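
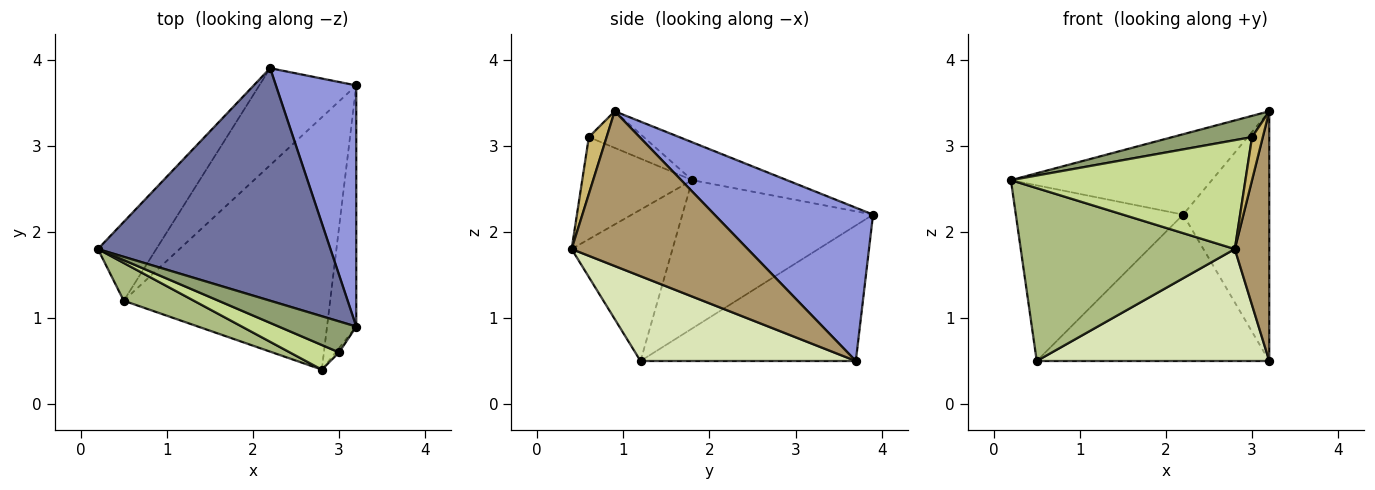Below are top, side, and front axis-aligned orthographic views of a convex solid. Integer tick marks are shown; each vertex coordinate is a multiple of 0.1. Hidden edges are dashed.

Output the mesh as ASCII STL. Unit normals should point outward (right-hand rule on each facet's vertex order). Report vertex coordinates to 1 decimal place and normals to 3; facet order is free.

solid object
 facet normal -0.152 0.323 0.934
  outer loop
   vertex 2.2 3.9 2.2
   vertex 0.2 1.8 2.6
   vertex 3.2 0.9 3.4
  endloop
 endfacet
 facet normal -0.721 0.632 -0.284
  outer loop
   vertex 0.5 1.2 0.5
   vertex 0.2 1.8 2.6
   vertex 2.2 3.9 2.2
  endloop
 endfacet
 facet normal 0.798 0.433 0.418
  outer loop
   vertex 3.2 3.7 0.5
   vertex 2.2 3.9 2.2
   vertex 3.2 0.9 3.4
  endloop
 endfacet
 facet normal -0.611 0.660 -0.437
  outer loop
   vertex 3.2 3.7 0.5
   vertex 0.5 1.2 0.5
   vertex 2.2 3.9 2.2
  endloop
 endfacet
 facet normal -0.363 -0.527 0.769
  outer loop
   vertex 3.0 0.6 3.1
   vertex 3.2 0.9 3.4
   vertex 0.2 1.8 2.6
  endloop
 endfacet
 facet normal -0.418 -0.887 0.194
  outer loop
   vertex 2.8 0.4 1.8
   vertex 0.2 1.8 2.6
   vertex 0.5 1.2 0.5
  endloop
 endfacet
 facet normal -0.416 -0.887 0.200
  outer loop
   vertex 2.8 0.4 1.8
   vertex 3.0 0.6 3.1
   vertex 0.2 1.8 2.6
  endloop
 endfacet
 facet normal 0.352 -0.380 -0.856
  outer loop
   vertex 2.8 0.4 1.8
   vertex 0.5 1.2 0.5
   vertex 3.2 3.7 0.5
  endloop
 endfacet
 facet normal 0.965 -0.189 -0.182
  outer loop
   vertex 2.8 0.4 1.8
   vertex 3.2 3.7 0.5
   vertex 3.2 0.9 3.4
  endloop
 endfacet
 facet normal 0.854 -0.518 -0.052
  outer loop
   vertex 2.8 0.4 1.8
   vertex 3.2 0.9 3.4
   vertex 3.0 0.6 3.1
  endloop
 endfacet
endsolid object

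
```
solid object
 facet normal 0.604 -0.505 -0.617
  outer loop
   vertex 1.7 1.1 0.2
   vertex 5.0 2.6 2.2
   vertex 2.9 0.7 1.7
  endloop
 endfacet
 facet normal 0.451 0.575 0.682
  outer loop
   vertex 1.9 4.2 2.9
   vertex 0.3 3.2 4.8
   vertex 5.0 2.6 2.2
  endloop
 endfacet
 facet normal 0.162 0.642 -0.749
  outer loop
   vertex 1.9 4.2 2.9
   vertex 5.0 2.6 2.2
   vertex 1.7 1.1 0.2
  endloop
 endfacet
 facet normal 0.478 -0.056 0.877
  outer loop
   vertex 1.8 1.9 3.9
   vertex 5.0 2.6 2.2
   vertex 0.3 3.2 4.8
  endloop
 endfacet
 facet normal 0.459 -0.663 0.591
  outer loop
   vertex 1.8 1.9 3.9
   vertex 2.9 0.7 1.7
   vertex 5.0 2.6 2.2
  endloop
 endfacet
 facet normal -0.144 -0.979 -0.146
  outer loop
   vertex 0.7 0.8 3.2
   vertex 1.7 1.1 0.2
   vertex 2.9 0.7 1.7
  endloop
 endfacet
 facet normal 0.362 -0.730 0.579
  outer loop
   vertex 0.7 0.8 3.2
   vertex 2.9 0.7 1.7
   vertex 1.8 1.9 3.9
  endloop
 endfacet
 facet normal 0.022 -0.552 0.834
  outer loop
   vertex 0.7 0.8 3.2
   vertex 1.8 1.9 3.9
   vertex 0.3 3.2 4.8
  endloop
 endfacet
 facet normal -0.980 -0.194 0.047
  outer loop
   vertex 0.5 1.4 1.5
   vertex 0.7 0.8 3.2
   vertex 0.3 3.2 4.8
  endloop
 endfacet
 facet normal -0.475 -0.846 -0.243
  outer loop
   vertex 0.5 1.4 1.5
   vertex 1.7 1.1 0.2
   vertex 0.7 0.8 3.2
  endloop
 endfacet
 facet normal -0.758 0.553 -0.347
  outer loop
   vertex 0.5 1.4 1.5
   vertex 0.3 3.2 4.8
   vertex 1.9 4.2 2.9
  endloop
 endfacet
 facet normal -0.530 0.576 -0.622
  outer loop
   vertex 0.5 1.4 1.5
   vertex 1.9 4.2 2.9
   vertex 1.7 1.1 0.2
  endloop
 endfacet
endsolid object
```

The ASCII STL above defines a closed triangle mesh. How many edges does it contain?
18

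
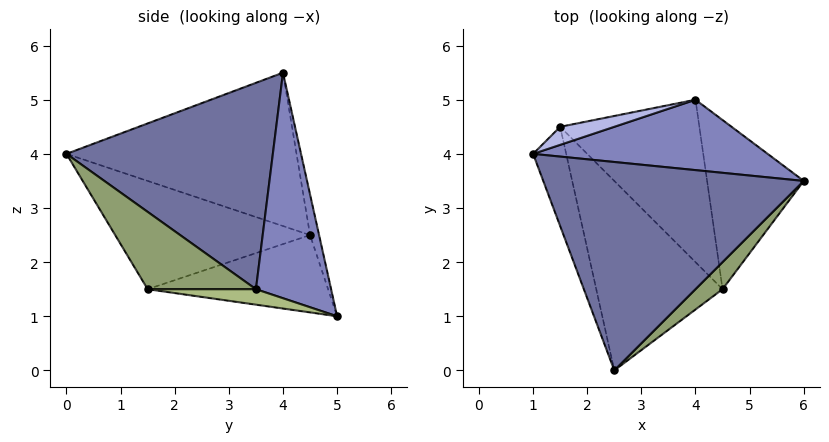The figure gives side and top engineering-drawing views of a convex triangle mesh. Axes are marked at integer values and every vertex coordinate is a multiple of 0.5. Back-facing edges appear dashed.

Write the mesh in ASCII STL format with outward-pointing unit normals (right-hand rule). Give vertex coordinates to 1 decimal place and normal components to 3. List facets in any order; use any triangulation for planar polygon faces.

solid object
 facet normal 0.620 -0.061 0.782
  outer loop
   vertex 2.5 0.0 4.0
   vertex 6.0 3.5 1.5
   vertex 1.0 4.0 5.5
  endloop
 endfacet
 facet normal 0.452 0.759 0.470
  outer loop
   vertex 4.0 5.0 1.0
   vertex 1.0 4.0 5.5
   vertex 6.0 3.5 1.5
  endloop
 endfacet
 facet normal -0.939 -0.276 -0.203
  outer loop
   vertex 1.5 4.5 2.5
   vertex 2.5 0.0 4.0
   vertex 1.0 4.0 5.5
  endloop
 endfacet
 facet normal -0.109 0.983 0.146
  outer loop
   vertex 1.5 4.5 2.5
   vertex 1.0 4.0 5.5
   vertex 4.0 5.0 1.0
  endloop
 endfacet
 facet normal 0.770 -0.578 0.270
  outer loop
   vertex 4.5 1.5 1.5
   vertex 6.0 3.5 1.5
   vertex 2.5 0.0 4.0
  endloop
 endfacet
 facet normal 0.157 -0.118 -0.981
  outer loop
   vertex 4.5 1.5 1.5
   vertex 4.0 5.0 1.0
   vertex 6.0 3.5 1.5
  endloop
 endfacet
 facet normal -0.605 -0.370 -0.706
  outer loop
   vertex 4.5 1.5 1.5
   vertex 2.5 0.0 4.0
   vertex 1.5 4.5 2.5
  endloop
 endfacet
 facet normal -0.477 -0.191 -0.858
  outer loop
   vertex 4.5 1.5 1.5
   vertex 1.5 4.5 2.5
   vertex 4.0 5.0 1.0
  endloop
 endfacet
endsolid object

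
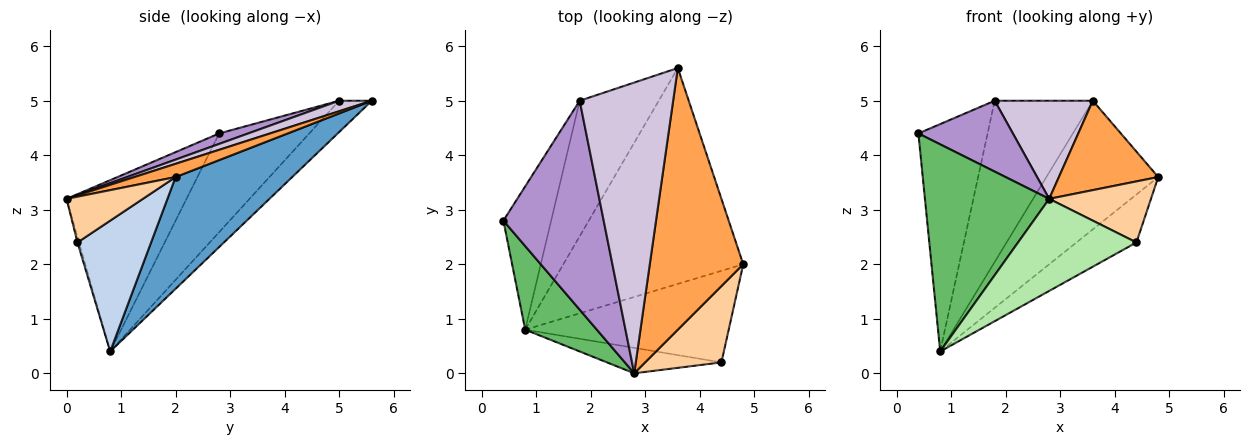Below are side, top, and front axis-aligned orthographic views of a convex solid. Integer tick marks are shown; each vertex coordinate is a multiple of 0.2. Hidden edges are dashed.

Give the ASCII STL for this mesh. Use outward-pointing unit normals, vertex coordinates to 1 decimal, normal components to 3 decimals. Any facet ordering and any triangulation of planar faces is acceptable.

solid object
 facet normal 0.471 0.452 -0.758
  outer loop
   vertex 0.8 0.8 0.4
   vertex 3.6 5.6 5.0
   vertex 4.8 2.0 3.6
  endloop
 endfacet
 facet normal 0.495 0.403 -0.770
  outer loop
   vertex 4.4 0.2 2.4
   vertex 0.8 0.8 0.4
   vertex 4.8 2.0 3.6
  endloop
 endfacet
 facet normal 0.133 -0.320 0.938
  outer loop
   vertex 2.8 0.0 3.2
   vertex 4.8 2.0 3.6
   vertex 3.6 5.6 5.0
  endloop
 endfacet
 facet normal 0.424 -0.566 0.707
  outer loop
   vertex 2.8 0.0 3.2
   vertex 4.4 0.2 2.4
   vertex 4.8 2.0 3.6
  endloop
 endfacet
 facet normal -0.667 -0.691 0.279
  outer loop
   vertex 2.8 0.0 3.2
   vertex 0.4 2.8 4.4
   vertex 0.8 0.8 0.4
  endloop
 endfacet
 facet normal -0.013 -0.964 -0.266
  outer loop
   vertex 2.8 0.0 3.2
   vertex 0.8 0.8 0.4
   vertex 4.4 0.2 2.4
  endloop
 endfacet
 facet normal -0.740 0.569 -0.358
  outer loop
   vertex 1.8 5.0 5.0
   vertex 0.8 0.8 0.4
   vertex 0.4 2.8 4.4
  endloop
 endfacet
 facet normal -0.247 0.742 -0.623
  outer loop
   vertex 1.8 5.0 5.0
   vertex 3.6 5.6 5.0
   vertex 0.8 0.8 0.4
  endloop
 endfacet
 facet normal 0.098 -0.320 0.942
  outer loop
   vertex 1.8 5.0 5.0
   vertex 0.4 2.8 4.4
   vertex 2.8 0.0 3.2
  endloop
 endfacet
 facet normal 0.106 -0.318 0.942
  outer loop
   vertex 1.8 5.0 5.0
   vertex 2.8 0.0 3.2
   vertex 3.6 5.6 5.0
  endloop
 endfacet
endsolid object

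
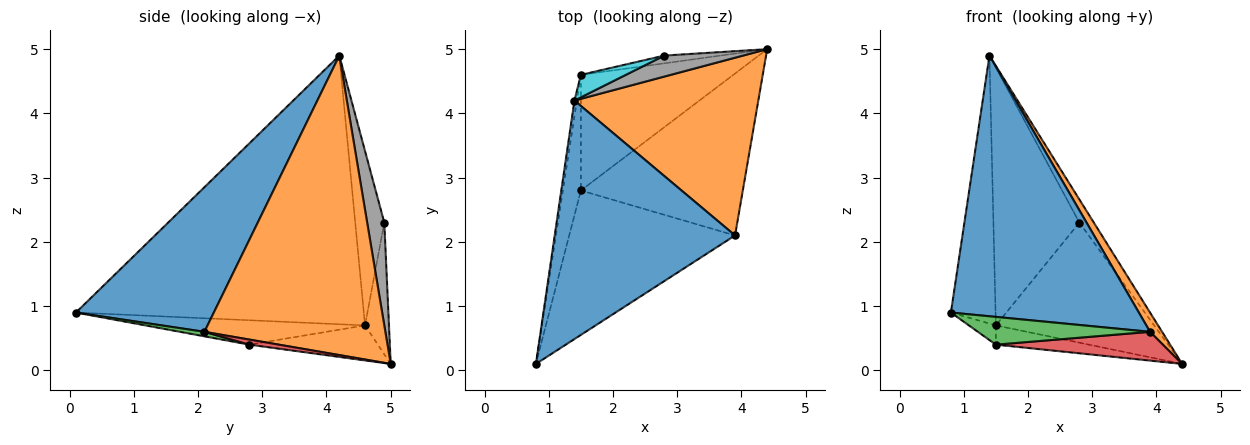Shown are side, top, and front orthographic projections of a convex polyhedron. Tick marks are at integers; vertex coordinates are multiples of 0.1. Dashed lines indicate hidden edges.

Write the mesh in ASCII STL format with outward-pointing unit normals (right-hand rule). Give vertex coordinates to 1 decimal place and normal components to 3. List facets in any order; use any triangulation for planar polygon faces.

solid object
 facet normal 0.476 -0.649 0.594
  outer loop
   vertex 3.9 2.1 0.6
   vertex 1.4 4.2 4.9
   vertex 0.8 0.1 0.9
  endloop
 endfacet
 facet normal 0.851 -0.057 0.522
  outer loop
   vertex 3.9 2.1 0.6
   vertex 4.4 5.0 0.1
   vertex 1.4 4.2 4.9
  endloop
 endfacet
 facet normal 0.027 -0.189 -0.982
  outer loop
   vertex 3.9 2.1 0.6
   vertex 0.8 0.1 0.9
   vertex 1.5 2.8 0.4
  endloop
 endfacet
 facet normal 0.031 -0.175 -0.984
  outer loop
   vertex 3.9 2.1 0.6
   vertex 1.5 2.8 0.4
   vertex 4.4 5.0 0.1
  endloop
 endfacet
 facet normal -0.988 0.153 -0.009
  outer loop
   vertex 1.5 4.6 0.7
   vertex 0.8 0.1 0.9
   vertex 1.4 4.2 4.9
  endloop
 endfacet
 facet normal -0.801 0.098 -0.590
  outer loop
   vertex 1.5 4.6 0.7
   vertex 1.5 2.8 0.4
   vertex 0.8 0.1 0.9
  endloop
 endfacet
 facet normal -0.221 0.160 -0.962
  outer loop
   vertex 1.5 4.6 0.7
   vertex 4.4 5.0 0.1
   vertex 1.5 2.8 0.4
  endloop
 endfacet
 facet normal 0.660 0.557 0.505
  outer loop
   vertex 2.8 4.9 2.3
   vertex 1.4 4.2 4.9
   vertex 4.4 5.0 0.1
  endloop
 endfacet
 facet normal -0.149 0.987 -0.064
  outer loop
   vertex 2.8 4.9 2.3
   vertex 4.4 5.0 0.1
   vertex 1.5 4.6 0.7
  endloop
 endfacet
 facet normal -0.319 0.944 0.082
  outer loop
   vertex 2.8 4.9 2.3
   vertex 1.5 4.6 0.7
   vertex 1.4 4.2 4.9
  endloop
 endfacet
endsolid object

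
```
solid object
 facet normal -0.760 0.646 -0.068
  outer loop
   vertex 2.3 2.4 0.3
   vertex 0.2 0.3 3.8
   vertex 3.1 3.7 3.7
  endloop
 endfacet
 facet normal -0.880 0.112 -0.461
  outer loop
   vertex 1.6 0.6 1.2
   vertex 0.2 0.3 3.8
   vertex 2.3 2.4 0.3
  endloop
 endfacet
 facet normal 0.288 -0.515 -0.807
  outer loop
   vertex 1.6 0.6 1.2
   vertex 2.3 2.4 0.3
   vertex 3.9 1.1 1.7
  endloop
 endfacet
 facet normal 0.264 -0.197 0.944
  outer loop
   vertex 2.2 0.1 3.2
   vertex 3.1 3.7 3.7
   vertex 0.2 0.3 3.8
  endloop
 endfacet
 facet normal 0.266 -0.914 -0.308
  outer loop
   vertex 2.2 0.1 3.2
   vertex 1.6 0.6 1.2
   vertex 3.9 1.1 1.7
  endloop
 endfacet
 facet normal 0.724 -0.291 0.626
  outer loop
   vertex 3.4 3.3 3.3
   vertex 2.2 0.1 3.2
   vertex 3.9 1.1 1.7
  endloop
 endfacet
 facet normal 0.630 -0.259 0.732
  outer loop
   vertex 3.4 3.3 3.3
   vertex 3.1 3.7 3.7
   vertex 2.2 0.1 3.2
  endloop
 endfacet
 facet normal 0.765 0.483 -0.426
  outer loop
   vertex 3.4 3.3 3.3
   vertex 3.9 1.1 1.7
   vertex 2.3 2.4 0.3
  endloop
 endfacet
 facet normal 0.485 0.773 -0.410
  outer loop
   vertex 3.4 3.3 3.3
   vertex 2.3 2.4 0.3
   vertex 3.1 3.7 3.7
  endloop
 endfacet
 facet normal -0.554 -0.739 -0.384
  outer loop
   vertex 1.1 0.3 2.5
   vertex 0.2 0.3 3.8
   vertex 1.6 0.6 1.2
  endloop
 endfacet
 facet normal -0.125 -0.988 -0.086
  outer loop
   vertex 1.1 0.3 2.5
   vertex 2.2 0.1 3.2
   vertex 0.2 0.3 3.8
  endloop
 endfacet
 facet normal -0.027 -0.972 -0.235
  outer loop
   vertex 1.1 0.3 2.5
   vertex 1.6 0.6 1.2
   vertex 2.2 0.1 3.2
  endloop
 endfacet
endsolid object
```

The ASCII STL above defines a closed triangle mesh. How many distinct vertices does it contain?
8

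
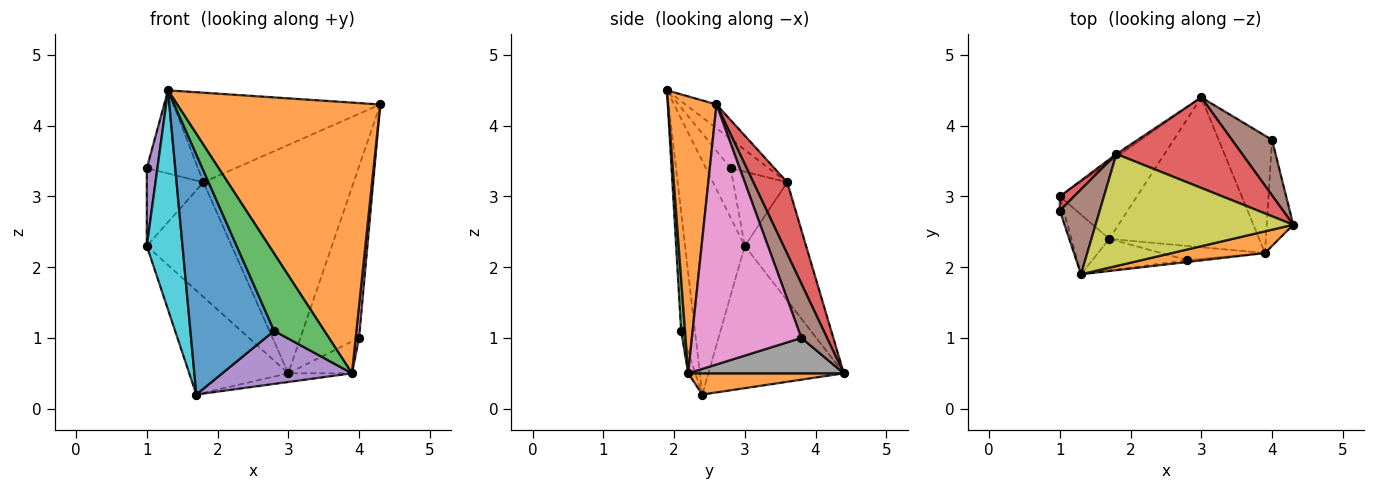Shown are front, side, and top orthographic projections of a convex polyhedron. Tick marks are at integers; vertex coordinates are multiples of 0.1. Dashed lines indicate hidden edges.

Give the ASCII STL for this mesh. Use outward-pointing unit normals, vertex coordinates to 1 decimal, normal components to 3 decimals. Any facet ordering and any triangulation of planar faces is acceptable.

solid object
 facet normal -0.739 0.541 -0.401
  outer loop
   vertex 1.7 2.4 0.2
   vertex 1.0 3.0 2.3
   vertex 3.0 4.4 0.5
  endloop
 endfacet
 facet normal 0.140 0.057 -0.988
  outer loop
   vertex 3.9 2.2 0.5
   vertex 1.7 2.4 0.2
   vertex 3.0 4.4 0.5
  endloop
 endfacet
 facet normal -0.585 0.811 -0.020
  outer loop
   vertex 1.8 3.6 3.2
   vertex 3.0 4.4 0.5
   vertex 1.0 3.0 2.3
  endloop
 endfacet
 facet normal 0.205 0.910 0.361
  outer loop
   vertex 1.8 3.6 3.2
   vertex 4.3 2.6 4.3
   vertex 3.0 4.4 0.5
  endloop
 endfacet
 facet normal -0.053 -0.965 -0.257
  outer loop
   vertex 2.8 2.1 1.1
   vertex 1.7 2.4 0.2
   vertex 3.9 2.2 0.5
  endloop
 endfacet
 facet normal 0.385 0.878 0.284
  outer loop
   vertex 4.0 3.8 1.0
   vertex 3.0 4.4 0.5
   vertex 4.3 2.6 4.3
  endloop
 endfacet
 facet normal 0.994 -0.030 -0.101
  outer loop
   vertex 4.0 3.8 1.0
   vertex 4.3 2.6 4.3
   vertex 3.9 2.2 0.5
  endloop
 endfacet
 facet normal 0.539 0.220 -0.813
  outer loop
   vertex 4.0 3.8 1.0
   vertex 3.9 2.2 0.5
   vertex 3.0 4.4 0.5
  endloop
 endfacet
 facet normal -0.093 0.622 0.777
  outer loop
   vertex 1.3 1.9 4.5
   vertex 4.3 2.6 4.3
   vertex 1.8 3.6 3.2
  endloop
 endfacet
 facet normal -0.850 -0.508 -0.138
  outer loop
   vertex 1.3 1.9 4.5
   vertex 1.0 3.0 2.3
   vertex 1.7 2.4 0.2
  endloop
 endfacet
 facet normal -0.161 -0.978 -0.129
  outer loop
   vertex 1.3 1.9 4.5
   vertex 1.7 2.4 0.2
   vertex 2.8 2.1 1.1
  endloop
 endfacet
 facet normal 0.231 -0.970 0.078
  outer loop
   vertex 1.3 1.9 4.5
   vertex 3.9 2.2 0.5
   vertex 4.3 2.6 4.3
  endloop
 endfacet
 facet normal 0.077 -0.997 -0.025
  outer loop
   vertex 1.3 1.9 4.5
   vertex 2.8 2.1 1.1
   vertex 3.9 2.2 0.5
  endloop
 endfacet
 facet normal -0.685 0.717 0.130
  outer loop
   vertex 1.0 2.8 3.4
   vertex 1.8 3.6 3.2
   vertex 1.0 3.0 2.3
  endloop
 endfacet
 facet normal -0.917 -0.393 -0.071
  outer loop
   vertex 1.0 2.8 3.4
   vertex 1.0 3.0 2.3
   vertex 1.3 1.9 4.5
  endloop
 endfacet
 facet normal -0.462 0.620 0.634
  outer loop
   vertex 1.0 2.8 3.4
   vertex 1.3 1.9 4.5
   vertex 1.8 3.6 3.2
  endloop
 endfacet
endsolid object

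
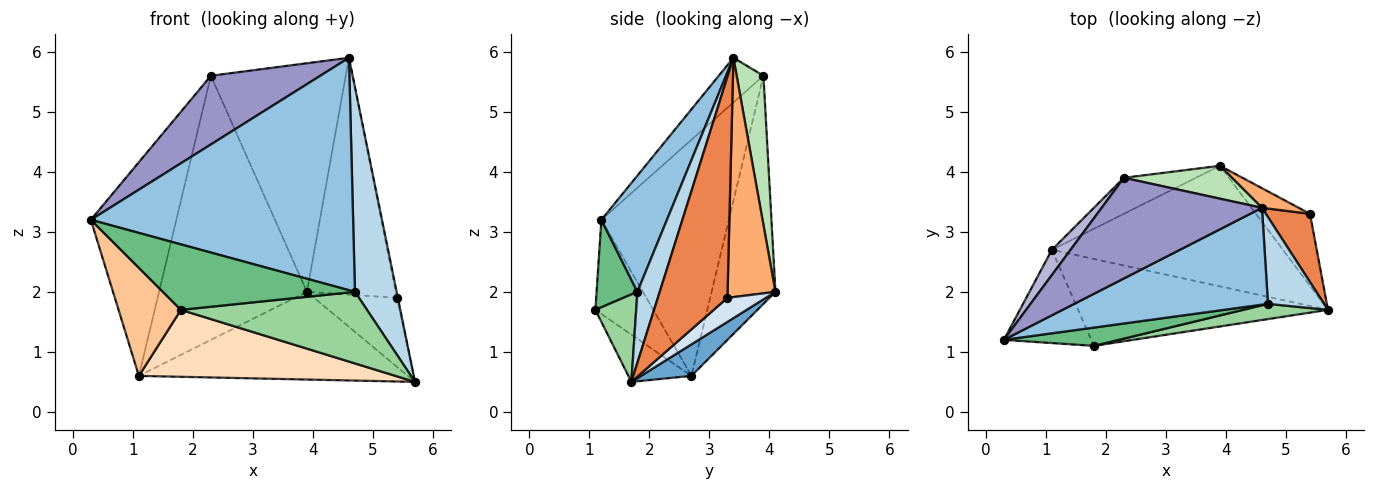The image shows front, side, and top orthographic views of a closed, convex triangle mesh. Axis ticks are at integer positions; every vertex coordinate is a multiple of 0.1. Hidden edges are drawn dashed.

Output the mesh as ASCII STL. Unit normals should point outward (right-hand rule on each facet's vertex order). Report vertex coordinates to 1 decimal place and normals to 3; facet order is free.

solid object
 facet normal 0.110 0.585 -0.804
  outer loop
   vertex 1.1 2.7 0.6
   vertex 3.9 4.1 2.0
   vertex 5.7 1.7 0.5
  endloop
 endfacet
 facet normal 0.225 -0.899 0.375
  outer loop
   vertex 4.7 1.8 2.0
   vertex 4.6 3.4 5.9
   vertex 0.3 1.2 3.2
  endloop
 endfacet
 facet normal 0.443 -0.826 0.350
  outer loop
   vertex 4.7 1.8 2.0
   vertex 5.7 1.7 0.5
   vertex 4.6 3.4 5.9
  endloop
 endfacet
 facet normal 0.306 0.659 -0.687
  outer loop
   vertex 5.4 3.3 1.9
   vertex 5.7 1.7 0.5
   vertex 3.9 4.1 2.0
  endloop
 endfacet
 facet normal 0.981 0.013 0.196
  outer loop
   vertex 5.4 3.3 1.9
   vertex 4.6 3.4 5.9
   vertex 5.7 1.7 0.5
  endloop
 endfacet
 facet normal 0.473 0.878 0.073
  outer loop
   vertex 5.4 3.3 1.9
   vertex 3.9 4.1 2.0
   vertex 4.6 3.4 5.9
  endloop
 endfacet
 facet normal -0.576 -0.619 -0.534
  outer loop
   vertex 1.8 1.1 1.7
   vertex 0.3 1.2 3.2
   vertex 1.1 2.7 0.6
  endloop
 endfacet
 facet normal -0.148 -0.603 -0.783
  outer loop
   vertex 1.8 1.1 1.7
   vertex 1.1 2.7 0.6
   vertex 5.7 1.7 0.5
  endloop
 endfacet
 facet normal 0.201 -0.944 0.263
  outer loop
   vertex 1.8 1.1 1.7
   vertex 4.7 1.8 2.0
   vertex 0.3 1.2 3.2
  endloop
 endfacet
 facet normal 0.210 -0.956 0.204
  outer loop
   vertex 1.8 1.1 1.7
   vertex 5.7 1.7 0.5
   vertex 4.7 1.8 2.0
  endloop
 endfacet
 facet normal 0.193 0.971 0.140
  outer loop
   vertex 2.3 3.9 5.6
   vertex 4.6 3.4 5.9
   vertex 3.9 4.1 2.0
  endloop
 endfacet
 facet normal -0.393 0.911 -0.124
  outer loop
   vertex 2.3 3.9 5.6
   vertex 3.9 4.1 2.0
   vertex 1.1 2.7 0.6
  endloop
 endfacet
 facet normal -0.224 -0.549 0.805
  outer loop
   vertex 2.3 3.9 5.6
   vertex 0.3 1.2 3.2
   vertex 4.6 3.4 5.9
  endloop
 endfacet
 facet normal -0.829 0.556 0.066
  outer loop
   vertex 2.3 3.9 5.6
   vertex 1.1 2.7 0.6
   vertex 0.3 1.2 3.2
  endloop
 endfacet
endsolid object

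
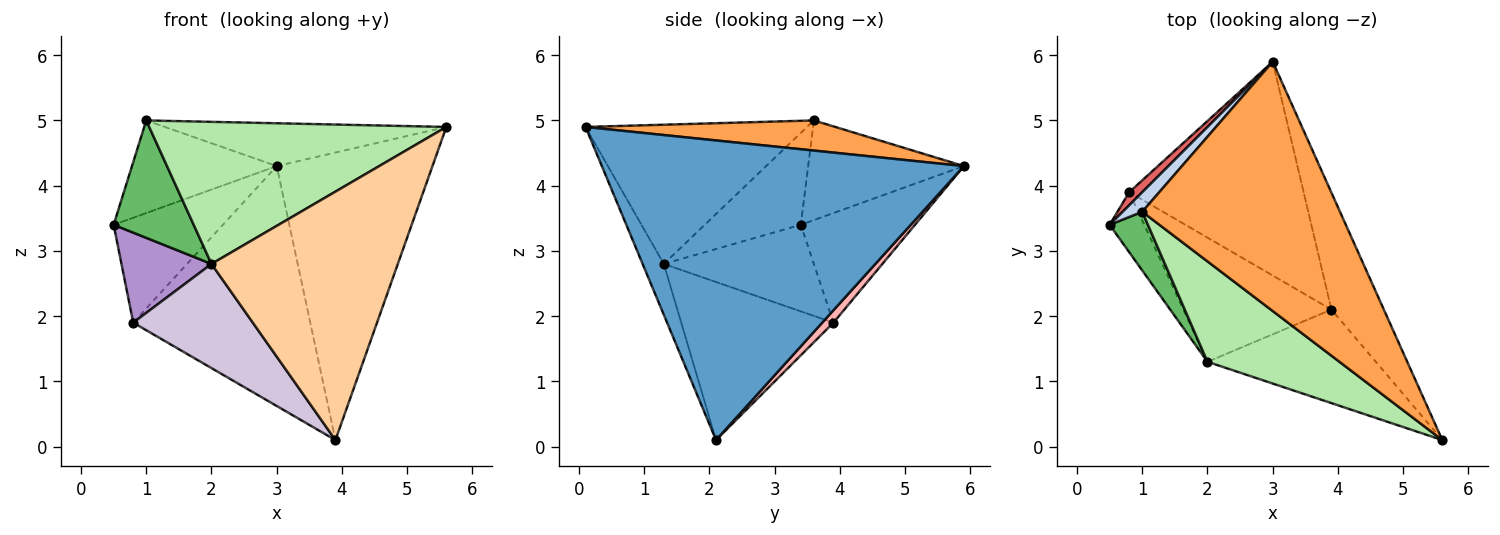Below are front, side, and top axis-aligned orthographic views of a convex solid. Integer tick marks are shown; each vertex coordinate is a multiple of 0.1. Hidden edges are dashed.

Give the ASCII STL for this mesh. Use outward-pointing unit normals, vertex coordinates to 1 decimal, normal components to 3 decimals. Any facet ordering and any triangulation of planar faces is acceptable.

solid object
 facet normal 0.907 0.390 -0.159
  outer loop
   vertex 3.9 2.1 0.1
   vertex 3.0 5.9 4.3
   vertex 5.6 0.1 4.9
  endloop
 endfacet
 facet normal -0.725 0.674 0.142
  outer loop
   vertex 1.0 3.6 5.0
   vertex 3.0 5.9 4.3
   vertex 0.5 3.4 3.4
  endloop
 endfacet
 facet normal 0.149 0.167 0.975
  outer loop
   vertex 1.0 3.6 5.0
   vertex 5.6 0.1 4.9
   vertex 3.0 5.9 4.3
  endloop
 endfacet
 facet normal -0.106 -0.931 -0.350
  outer loop
   vertex 2.0 1.3 2.8
   vertex 3.9 2.1 0.1
   vertex 5.6 0.1 4.9
  endloop
 endfacet
 facet normal -0.732 -0.610 0.305
  outer loop
   vertex 2.0 1.3 2.8
   vertex 1.0 3.6 5.0
   vertex 0.5 3.4 3.4
  endloop
 endfacet
 facet normal -0.520 -0.698 0.493
  outer loop
   vertex 2.0 1.3 2.8
   vertex 5.6 0.1 4.9
   vertex 1.0 3.6 5.0
  endloop
 endfacet
 facet normal -0.720 0.689 0.086
  outer loop
   vertex 0.8 3.9 1.9
   vertex 0.5 3.4 3.4
   vertex 3.0 5.9 4.3
  endloop
 endfacet
 facet normal 0.047 0.746 -0.665
  outer loop
   vertex 0.8 3.9 1.9
   vertex 3.0 5.9 4.3
   vertex 3.9 2.1 0.1
  endloop
 endfacet
 facet normal -0.811 -0.487 -0.324
  outer loop
   vertex 0.8 3.9 1.9
   vertex 2.0 1.3 2.8
   vertex 0.5 3.4 3.4
  endloop
 endfacet
 facet normal -0.633 -0.497 -0.593
  outer loop
   vertex 0.8 3.9 1.9
   vertex 3.9 2.1 0.1
   vertex 2.0 1.3 2.8
  endloop
 endfacet
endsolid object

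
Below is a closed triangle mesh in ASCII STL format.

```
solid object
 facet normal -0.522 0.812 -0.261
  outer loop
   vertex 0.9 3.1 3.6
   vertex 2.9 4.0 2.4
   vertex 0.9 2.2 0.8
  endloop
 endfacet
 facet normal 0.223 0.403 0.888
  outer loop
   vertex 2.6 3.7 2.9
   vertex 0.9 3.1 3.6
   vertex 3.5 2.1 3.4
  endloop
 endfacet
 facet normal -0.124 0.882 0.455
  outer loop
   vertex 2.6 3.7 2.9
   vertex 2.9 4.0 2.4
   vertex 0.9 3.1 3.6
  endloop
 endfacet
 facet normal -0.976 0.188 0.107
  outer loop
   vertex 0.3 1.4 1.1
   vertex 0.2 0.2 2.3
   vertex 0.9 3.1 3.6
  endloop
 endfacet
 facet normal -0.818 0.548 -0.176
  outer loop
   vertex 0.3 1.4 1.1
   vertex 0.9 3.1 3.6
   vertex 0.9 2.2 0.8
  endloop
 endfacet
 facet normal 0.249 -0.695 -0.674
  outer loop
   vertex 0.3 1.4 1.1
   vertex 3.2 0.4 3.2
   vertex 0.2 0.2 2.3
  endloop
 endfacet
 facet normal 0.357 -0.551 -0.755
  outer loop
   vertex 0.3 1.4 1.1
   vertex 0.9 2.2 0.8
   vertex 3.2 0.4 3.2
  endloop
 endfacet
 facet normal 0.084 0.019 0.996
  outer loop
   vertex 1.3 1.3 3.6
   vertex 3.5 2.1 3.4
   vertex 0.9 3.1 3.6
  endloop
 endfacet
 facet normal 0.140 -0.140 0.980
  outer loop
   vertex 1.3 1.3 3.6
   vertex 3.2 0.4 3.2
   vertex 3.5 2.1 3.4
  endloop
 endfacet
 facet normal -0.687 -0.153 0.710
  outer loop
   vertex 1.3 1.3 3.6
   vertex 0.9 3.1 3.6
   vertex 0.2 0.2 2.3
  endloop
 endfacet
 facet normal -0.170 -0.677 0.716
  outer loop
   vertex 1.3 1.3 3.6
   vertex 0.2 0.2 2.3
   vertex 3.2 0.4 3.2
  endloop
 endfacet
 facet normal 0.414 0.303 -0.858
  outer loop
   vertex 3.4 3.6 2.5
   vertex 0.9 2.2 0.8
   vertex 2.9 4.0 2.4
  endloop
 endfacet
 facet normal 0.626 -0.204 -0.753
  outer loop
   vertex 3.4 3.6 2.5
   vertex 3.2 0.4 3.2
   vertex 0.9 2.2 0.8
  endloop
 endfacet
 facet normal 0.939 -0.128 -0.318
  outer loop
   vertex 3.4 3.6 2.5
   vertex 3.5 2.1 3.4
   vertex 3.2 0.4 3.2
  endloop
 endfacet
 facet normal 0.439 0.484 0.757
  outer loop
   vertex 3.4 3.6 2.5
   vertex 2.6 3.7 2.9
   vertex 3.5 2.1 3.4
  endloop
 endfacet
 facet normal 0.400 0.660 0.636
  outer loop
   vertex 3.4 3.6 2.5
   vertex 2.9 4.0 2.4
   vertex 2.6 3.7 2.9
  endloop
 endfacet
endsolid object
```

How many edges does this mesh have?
24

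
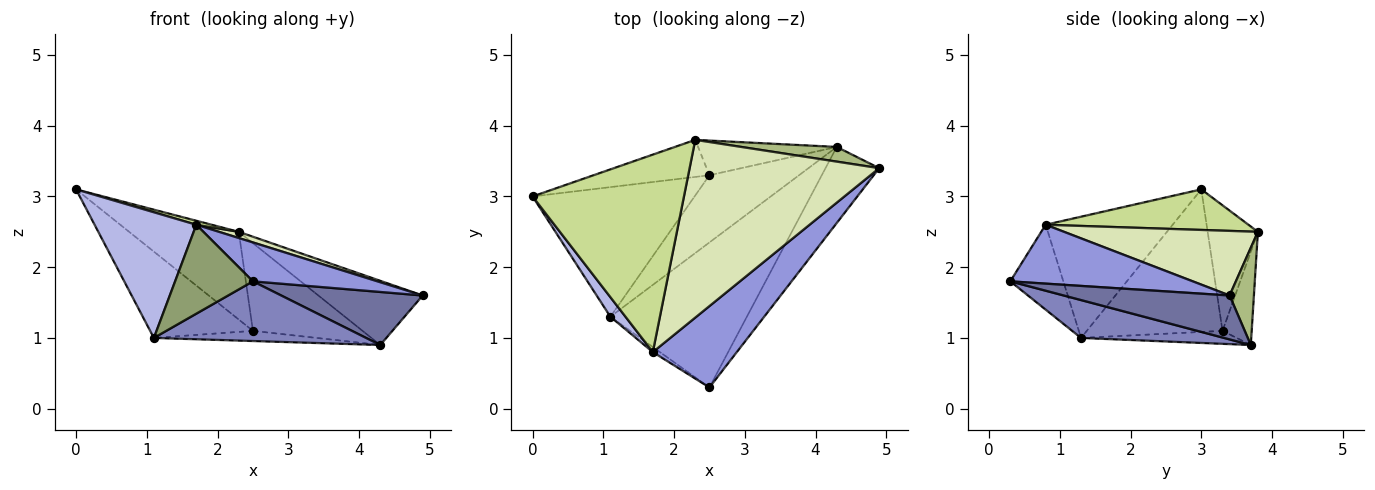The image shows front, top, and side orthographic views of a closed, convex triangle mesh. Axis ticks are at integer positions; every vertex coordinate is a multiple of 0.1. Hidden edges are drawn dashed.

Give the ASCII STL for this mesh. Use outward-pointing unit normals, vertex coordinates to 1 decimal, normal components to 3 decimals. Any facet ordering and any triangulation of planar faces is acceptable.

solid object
 facet normal 0.557 -0.475 -0.681
  outer loop
   vertex 4.3 3.7 0.9
   vertex 4.9 3.4 1.6
   vertex 2.5 0.3 1.8
  endloop
 endfacet
 facet normal 0.249 -0.369 -0.896
  outer loop
   vertex 1.1 1.3 1.0
   vertex 4.3 3.7 0.9
   vertex 2.5 0.3 1.8
  endloop
 endfacet
 facet normal 0.535 -0.365 0.762
  outer loop
   vertex 1.7 0.8 2.6
   vertex 2.5 0.3 1.8
   vertex 4.9 3.4 1.6
  endloop
 endfacet
 facet normal -0.777 -0.622 0.097
  outer loop
   vertex 1.7 0.8 2.6
   vertex 0.0 3.0 3.1
   vertex 1.1 1.3 1.0
  endloop
 endfacet
 facet normal -0.563 -0.825 -0.047
  outer loop
   vertex 1.7 0.8 2.6
   vertex 1.1 1.3 1.0
   vertex 2.5 0.3 1.8
  endloop
 endfacet
 facet normal 0.222 0.951 0.218
  outer loop
   vertex 2.3 3.8 2.5
   vertex 4.9 3.4 1.6
   vertex 4.3 3.7 0.9
  endloop
 endfacet
 facet normal 0.259 -0.020 0.966
  outer loop
   vertex 2.3 3.8 2.5
   vertex 0.0 3.0 3.1
   vertex 1.7 0.8 2.6
  endloop
 endfacet
 facet normal 0.322 -0.033 0.946
  outer loop
   vertex 2.3 3.8 2.5
   vertex 1.7 0.8 2.6
   vertex 4.9 3.4 1.6
  endloop
 endfacet
 facet normal -0.591 0.447 -0.672
  outer loop
   vertex 2.5 3.3 1.1
   vertex 1.1 1.3 1.0
   vertex 0.0 3.0 3.1
  endloop
 endfacet
 facet normal -0.142 0.148 -0.979
  outer loop
   vertex 2.5 3.3 1.1
   vertex 4.3 3.7 0.9
   vertex 1.1 1.3 1.0
  endloop
 endfacet
 facet normal -0.389 0.849 -0.359
  outer loop
   vertex 2.5 3.3 1.1
   vertex 0.0 3.0 3.1
   vertex 2.3 3.8 2.5
  endloop
 endfacet
 facet normal -0.240 0.903 -0.357
  outer loop
   vertex 2.5 3.3 1.1
   vertex 2.3 3.8 2.5
   vertex 4.3 3.7 0.9
  endloop
 endfacet
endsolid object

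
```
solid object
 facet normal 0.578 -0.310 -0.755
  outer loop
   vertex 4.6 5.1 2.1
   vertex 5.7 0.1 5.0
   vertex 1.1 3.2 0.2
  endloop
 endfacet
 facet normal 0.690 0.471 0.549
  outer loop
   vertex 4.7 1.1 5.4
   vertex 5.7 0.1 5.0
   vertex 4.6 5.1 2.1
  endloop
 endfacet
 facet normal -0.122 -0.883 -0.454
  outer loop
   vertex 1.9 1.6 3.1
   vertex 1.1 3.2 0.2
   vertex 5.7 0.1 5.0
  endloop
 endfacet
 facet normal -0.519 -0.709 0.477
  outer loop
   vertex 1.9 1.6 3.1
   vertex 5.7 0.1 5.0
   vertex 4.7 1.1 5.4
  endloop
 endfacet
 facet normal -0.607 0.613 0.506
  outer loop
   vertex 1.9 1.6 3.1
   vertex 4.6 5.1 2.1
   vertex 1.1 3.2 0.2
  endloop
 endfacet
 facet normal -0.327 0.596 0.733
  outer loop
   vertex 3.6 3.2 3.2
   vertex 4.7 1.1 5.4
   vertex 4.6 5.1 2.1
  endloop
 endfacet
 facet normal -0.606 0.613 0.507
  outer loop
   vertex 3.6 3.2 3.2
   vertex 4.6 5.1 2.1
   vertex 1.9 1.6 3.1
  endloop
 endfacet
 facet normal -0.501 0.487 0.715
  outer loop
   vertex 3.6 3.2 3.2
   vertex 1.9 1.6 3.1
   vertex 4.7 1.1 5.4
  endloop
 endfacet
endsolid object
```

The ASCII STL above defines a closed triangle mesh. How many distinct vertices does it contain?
6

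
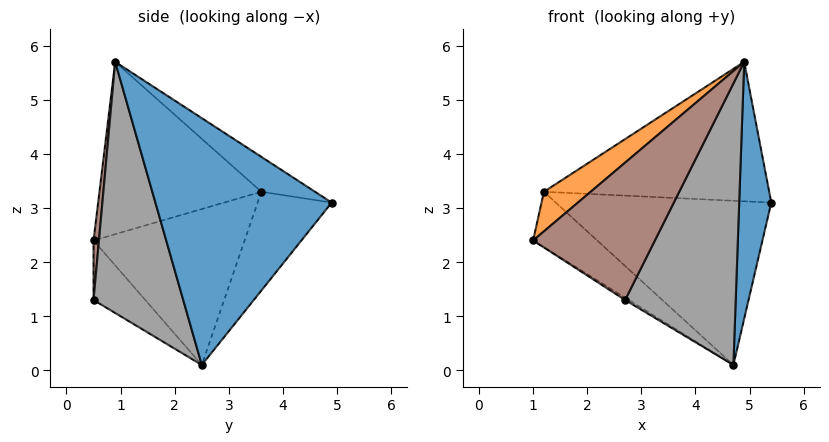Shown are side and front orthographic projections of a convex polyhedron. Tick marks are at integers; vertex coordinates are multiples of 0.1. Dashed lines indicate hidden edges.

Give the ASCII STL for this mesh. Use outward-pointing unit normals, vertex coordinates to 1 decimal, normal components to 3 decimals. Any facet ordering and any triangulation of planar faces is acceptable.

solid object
 facet normal 0.980 -0.178 -0.086
  outer loop
   vertex 4.7 2.5 0.1
   vertex 5.4 4.9 3.1
   vertex 4.9 0.9 5.7
  endloop
 endfacet
 facet normal -0.625 -0.180 0.760
  outer loop
   vertex 1.2 3.6 3.3
   vertex 1.0 0.5 2.4
   vertex 4.9 0.9 5.7
  endloop
 endfacet
 facet normal -0.132 0.552 0.824
  outer loop
   vertex 1.2 3.6 3.3
   vertex 4.9 0.9 5.7
   vertex 5.4 4.9 3.1
  endloop
 endfacet
 facet normal -0.607 0.257 -0.752
  outer loop
   vertex 1.2 3.6 3.3
   vertex 4.7 2.5 0.1
   vertex 1.0 0.5 2.4
  endloop
 endfacet
 facet normal -0.269 0.782 -0.563
  outer loop
   vertex 1.2 3.6 3.3
   vertex 5.4 4.9 3.1
   vertex 4.7 2.5 0.1
  endloop
 endfacet
 facet normal 0.044 -0.997 0.068
  outer loop
   vertex 2.7 0.5 1.3
   vertex 4.9 0.9 5.7
   vertex 1.0 0.5 2.4
  endloop
 endfacet
 facet normal -0.543 0.039 -0.839
  outer loop
   vertex 2.7 0.5 1.3
   vertex 1.0 0.5 2.4
   vertex 4.7 2.5 0.1
  endloop
 endfacet
 facet normal 0.612 -0.754 -0.237
  outer loop
   vertex 2.7 0.5 1.3
   vertex 4.7 2.5 0.1
   vertex 4.9 0.9 5.7
  endloop
 endfacet
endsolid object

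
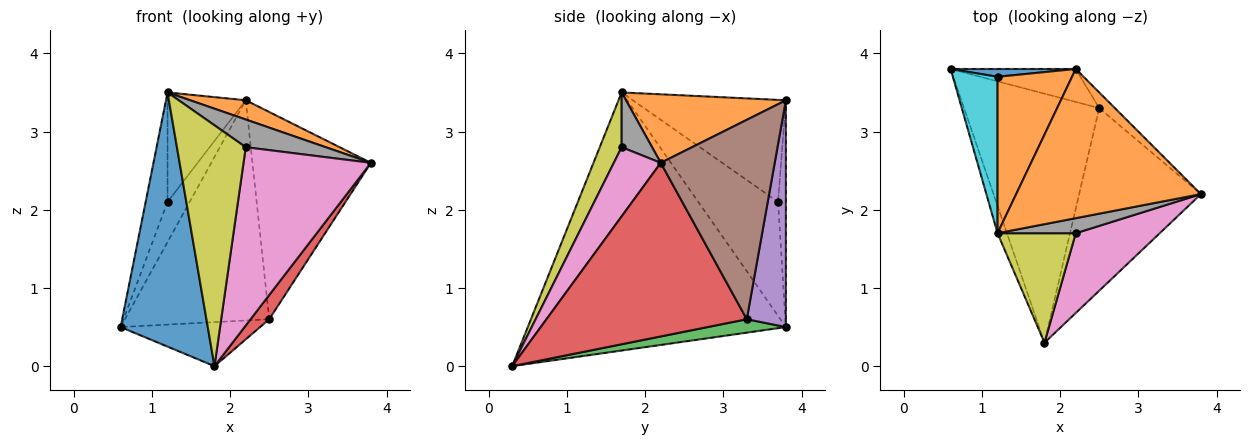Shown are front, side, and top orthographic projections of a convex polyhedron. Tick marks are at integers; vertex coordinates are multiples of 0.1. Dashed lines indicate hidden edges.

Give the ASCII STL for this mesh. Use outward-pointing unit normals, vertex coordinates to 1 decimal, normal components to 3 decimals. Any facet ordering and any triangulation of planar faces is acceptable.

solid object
 facet normal -0.947 -0.320 -0.034
  outer loop
   vertex 1.2 1.7 3.5
   vertex 0.6 3.8 0.5
   vertex 1.8 0.3 0.0
  endloop
 endfacet
 facet normal 0.345 -0.120 0.931
  outer loop
   vertex 2.2 3.8 3.4
   vertex 1.2 1.7 3.5
   vertex 3.8 2.2 2.6
  endloop
 endfacet
 facet normal 0.097 0.173 -0.980
  outer loop
   vertex 2.5 3.3 0.6
   vertex 1.8 0.3 0.0
   vertex 0.6 3.8 0.5
  endloop
 endfacet
 facet normal 0.816 -0.076 -0.572
  outer loop
   vertex 2.5 3.3 0.6
   vertex 3.8 2.2 2.6
   vertex 1.8 0.3 0.0
  endloop
 endfacet
 facet normal 0.259 0.955 -0.143
  outer loop
   vertex 2.5 3.3 0.6
   vertex 0.6 3.8 0.5
   vertex 2.2 3.8 3.4
  endloop
 endfacet
 facet normal 0.692 0.720 -0.054
  outer loop
   vertex 2.5 3.3 0.6
   vertex 2.2 3.8 3.4
   vertex 3.8 2.2 2.6
  endloop
 endfacet
 facet normal 0.319 -0.865 0.387
  outer loop
   vertex 2.2 1.7 2.8
   vertex 1.8 0.3 0.0
   vertex 3.8 2.2 2.6
  endloop
 endfacet
 facet normal 0.317 -0.833 0.453
  outer loop
   vertex 2.2 1.7 2.8
   vertex 3.8 2.2 2.6
   vertex 1.2 1.7 3.5
  endloop
 endfacet
 facet normal 0.278 -0.874 0.397
  outer loop
   vertex 2.2 1.7 2.8
   vertex 1.2 1.7 3.5
   vertex 1.8 0.3 0.0
  endloop
 endfacet
 facet normal -0.902 0.248 0.354
  outer loop
   vertex 1.2 3.7 2.1
   vertex 0.6 3.8 0.5
   vertex 1.2 1.7 3.5
  endloop
 endfacet
 facet normal -0.328 0.927 0.181
  outer loop
   vertex 1.2 3.7 2.1
   vertex 2.2 3.8 3.4
   vertex 0.6 3.8 0.5
  endloop
 endfacet
 facet normal -0.747 0.381 0.545
  outer loop
   vertex 1.2 3.7 2.1
   vertex 1.2 1.7 3.5
   vertex 2.2 3.8 3.4
  endloop
 endfacet
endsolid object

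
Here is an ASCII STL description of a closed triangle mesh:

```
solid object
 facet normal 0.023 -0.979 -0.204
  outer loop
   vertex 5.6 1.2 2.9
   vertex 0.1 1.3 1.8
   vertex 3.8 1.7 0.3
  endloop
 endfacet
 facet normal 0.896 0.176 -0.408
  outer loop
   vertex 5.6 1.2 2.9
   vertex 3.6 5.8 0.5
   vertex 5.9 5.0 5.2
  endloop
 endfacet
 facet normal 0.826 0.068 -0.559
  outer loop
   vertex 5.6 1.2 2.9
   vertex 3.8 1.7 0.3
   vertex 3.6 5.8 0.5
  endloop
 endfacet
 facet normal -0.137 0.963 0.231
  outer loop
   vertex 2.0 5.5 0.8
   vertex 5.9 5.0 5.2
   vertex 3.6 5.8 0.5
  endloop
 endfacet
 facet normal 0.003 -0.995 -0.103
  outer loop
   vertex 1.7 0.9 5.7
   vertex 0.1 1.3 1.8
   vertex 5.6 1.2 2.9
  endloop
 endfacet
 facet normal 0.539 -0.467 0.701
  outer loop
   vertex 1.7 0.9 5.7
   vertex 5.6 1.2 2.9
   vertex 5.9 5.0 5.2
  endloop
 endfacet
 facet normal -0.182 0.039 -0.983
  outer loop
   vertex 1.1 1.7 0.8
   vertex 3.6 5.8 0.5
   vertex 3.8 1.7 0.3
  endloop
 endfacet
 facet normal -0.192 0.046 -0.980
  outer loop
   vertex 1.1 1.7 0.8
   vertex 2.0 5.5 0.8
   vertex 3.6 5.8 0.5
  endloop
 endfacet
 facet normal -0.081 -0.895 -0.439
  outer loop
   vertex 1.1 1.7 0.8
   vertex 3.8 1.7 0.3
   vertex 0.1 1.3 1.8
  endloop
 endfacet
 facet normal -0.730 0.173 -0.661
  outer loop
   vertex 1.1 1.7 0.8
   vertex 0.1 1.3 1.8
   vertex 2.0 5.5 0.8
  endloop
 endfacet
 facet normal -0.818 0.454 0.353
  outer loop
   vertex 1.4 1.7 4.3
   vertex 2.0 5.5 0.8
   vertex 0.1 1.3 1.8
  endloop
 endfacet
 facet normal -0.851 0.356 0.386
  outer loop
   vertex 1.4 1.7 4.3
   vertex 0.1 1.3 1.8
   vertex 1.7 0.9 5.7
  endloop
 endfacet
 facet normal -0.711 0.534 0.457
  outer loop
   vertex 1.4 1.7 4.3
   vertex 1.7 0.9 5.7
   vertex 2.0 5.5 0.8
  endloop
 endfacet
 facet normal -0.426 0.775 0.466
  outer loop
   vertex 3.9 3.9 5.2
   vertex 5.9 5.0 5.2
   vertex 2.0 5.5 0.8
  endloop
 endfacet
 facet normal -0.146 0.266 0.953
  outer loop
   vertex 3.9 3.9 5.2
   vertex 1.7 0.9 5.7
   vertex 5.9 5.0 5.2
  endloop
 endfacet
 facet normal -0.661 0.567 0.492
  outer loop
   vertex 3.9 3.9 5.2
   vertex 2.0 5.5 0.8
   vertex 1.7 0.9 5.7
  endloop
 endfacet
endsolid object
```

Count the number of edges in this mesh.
24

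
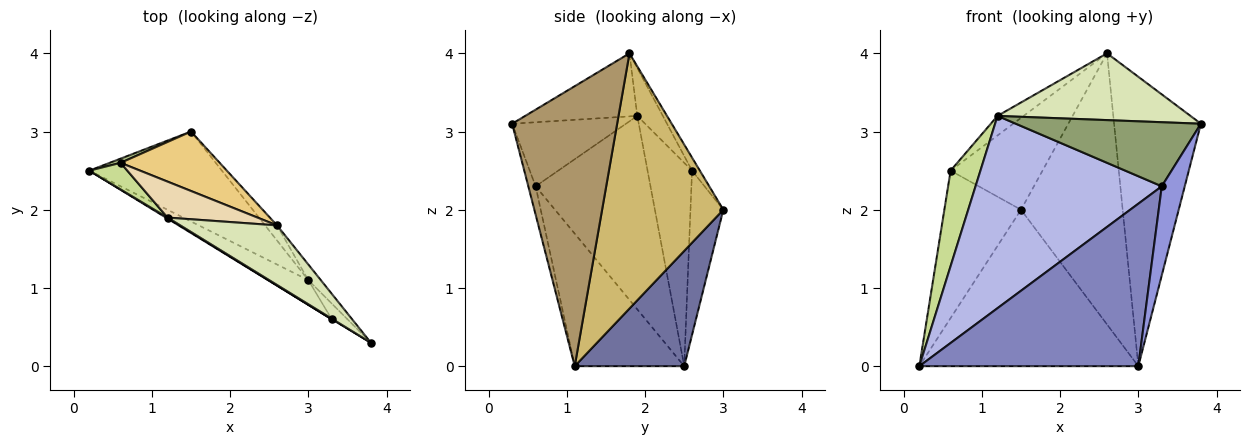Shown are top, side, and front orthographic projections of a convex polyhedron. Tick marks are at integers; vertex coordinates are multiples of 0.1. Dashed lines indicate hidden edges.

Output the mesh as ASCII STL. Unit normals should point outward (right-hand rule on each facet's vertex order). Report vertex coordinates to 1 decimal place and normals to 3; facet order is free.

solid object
 facet normal 0.398 0.795 -0.457
  outer loop
   vertex 3.0 1.1 0.0
   vertex 0.2 2.5 0.0
   vertex 1.5 3.0 2.0
  endloop
 endfacet
 facet normal -0.443 -0.886 -0.135
  outer loop
   vertex 3.3 0.6 2.3
   vertex 0.2 2.5 0.0
   vertex 3.0 1.1 0.0
  endloop
 endfacet
 facet normal -0.299 -0.940 -0.165
  outer loop
   vertex 3.3 0.6 2.3
   vertex 3.0 1.1 0.0
   vertex 3.8 0.3 3.1
  endloop
 endfacet
 facet normal -0.525 -0.851 0.004
  outer loop
   vertex 3.3 0.6 2.3
   vertex 1.2 1.9 3.2
   vertex 0.2 2.5 0.0
  endloop
 endfacet
 facet normal -0.524 -0.852 0.008
  outer loop
   vertex 3.3 0.6 2.3
   vertex 3.8 0.3 3.1
   vertex 1.2 1.9 3.2
  endloop
 endfacet
 facet normal -0.394 0.919 0.026
  outer loop
   vertex 0.6 2.6 2.5
   vertex 1.5 3.0 2.0
   vertex 0.2 2.5 0.0
  endloop
 endfacet
 facet normal -0.821 -0.550 0.153
  outer loop
   vertex 0.6 2.6 2.5
   vertex 0.2 2.5 0.0
   vertex 1.2 1.9 3.2
  endloop
 endfacet
 facet normal -0.398 -0.685 0.611
  outer loop
   vertex 2.6 1.8 4.0
   vertex 1.2 1.9 3.2
   vertex 3.8 0.3 3.1
  endloop
 endfacet
 facet normal 0.770 0.637 -0.034
  outer loop
   vertex 2.6 1.8 4.0
   vertex 3.8 0.3 3.1
   vertex 3.0 1.1 0.0
  endloop
 endfacet
 facet normal 0.766 0.642 -0.036
  outer loop
   vertex 2.6 1.8 4.0
   vertex 3.0 1.1 0.0
   vertex 1.5 3.0 2.0
  endloop
 endfacet
 facet normal -0.071 0.838 0.542
  outer loop
   vertex 2.6 1.8 4.0
   vertex 1.5 3.0 2.0
   vertex 0.6 2.6 2.5
  endloop
 endfacet
 facet normal -0.424 0.432 0.796
  outer loop
   vertex 2.6 1.8 4.0
   vertex 0.6 2.6 2.5
   vertex 1.2 1.9 3.2
  endloop
 endfacet
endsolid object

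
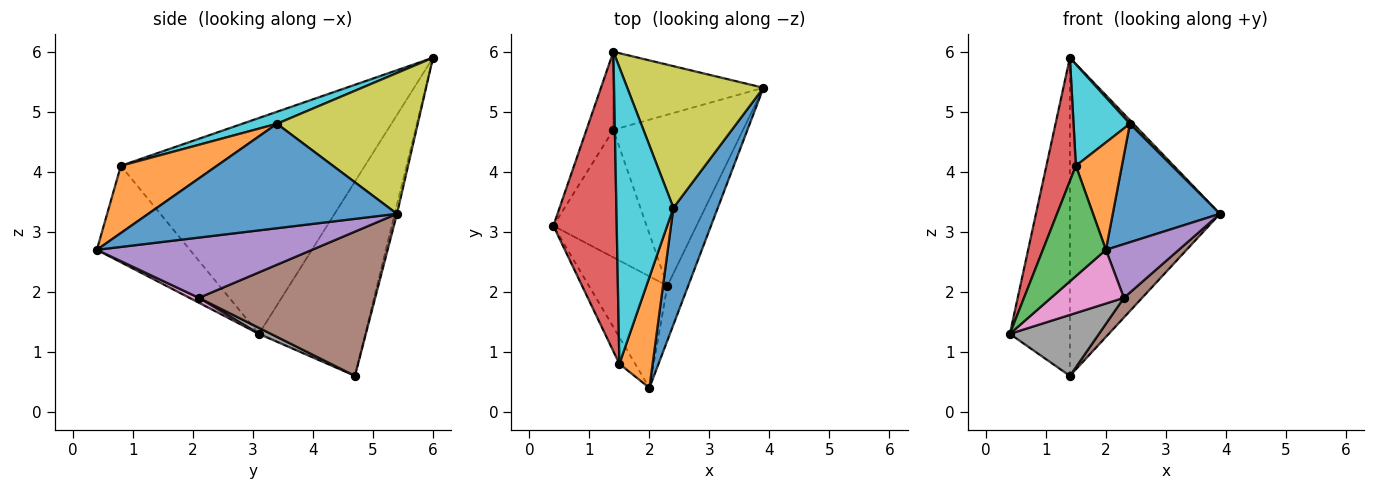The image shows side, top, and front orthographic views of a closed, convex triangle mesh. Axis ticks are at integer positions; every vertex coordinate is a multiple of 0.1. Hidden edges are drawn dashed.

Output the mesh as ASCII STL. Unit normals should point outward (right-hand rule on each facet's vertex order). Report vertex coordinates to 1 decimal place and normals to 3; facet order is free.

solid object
 facet normal -0.865 0.488 -0.120
  outer loop
   vertex 1.4 4.7 0.6
   vertex 0.4 3.1 1.3
   vertex 1.4 6.0 5.9
  endloop
 endfacet
 facet normal -0.015 0.971 -0.238
  outer loop
   vertex 1.4 4.7 0.6
   vertex 1.4 6.0 5.9
   vertex 3.9 5.4 3.3
  endloop
 endfacet
 facet normal -0.820 -0.556 -0.134
  outer loop
   vertex 1.5 0.8 4.1
   vertex 0.4 3.1 1.3
   vertex 2.0 0.4 2.7
  endloop
 endfacet
 facet normal -0.953 -0.115 0.280
  outer loop
   vertex 1.5 0.8 4.1
   vertex 1.4 6.0 5.9
   vertex 0.4 3.1 1.3
  endloop
 endfacet
 facet normal 0.900 -0.305 -0.310
  outer loop
   vertex 2.3 2.1 1.9
   vertex 3.9 5.4 3.3
   vertex 2.0 0.4 2.7
  endloop
 endfacet
 facet normal 0.741 -0.077 -0.667
  outer loop
   vertex 2.3 2.1 1.9
   vertex 1.4 4.7 0.6
   vertex 3.9 5.4 3.3
  endloop
 endfacet
 facet normal 0.056 -0.433 -0.900
  outer loop
   vertex 2.3 2.1 1.9
   vertex 2.0 0.4 2.7
   vertex 0.4 3.1 1.3
  endloop
 endfacet
 facet normal 0.058 -0.430 -0.901
  outer loop
   vertex 2.3 2.1 1.9
   vertex 0.4 3.1 1.3
   vertex 1.4 4.7 0.6
  endloop
 endfacet
 facet normal 0.719 -0.018 0.695
  outer loop
   vertex 2.4 3.4 4.8
   vertex 3.9 5.4 3.3
   vertex 1.4 6.0 5.9
  endloop
 endfacet
 facet normal 0.195 -0.317 0.928
  outer loop
   vertex 2.4 3.4 4.8
   vertex 1.4 6.0 5.9
   vertex 1.5 0.8 4.1
  endloop
 endfacet
 facet normal 0.855 -0.369 0.364
  outer loop
   vertex 2.4 3.4 4.8
   vertex 2.0 0.4 2.7
   vertex 3.9 5.4 3.3
  endloop
 endfacet
 facet normal 0.824 -0.395 0.407
  outer loop
   vertex 2.4 3.4 4.8
   vertex 1.5 0.8 4.1
   vertex 2.0 0.4 2.7
  endloop
 endfacet
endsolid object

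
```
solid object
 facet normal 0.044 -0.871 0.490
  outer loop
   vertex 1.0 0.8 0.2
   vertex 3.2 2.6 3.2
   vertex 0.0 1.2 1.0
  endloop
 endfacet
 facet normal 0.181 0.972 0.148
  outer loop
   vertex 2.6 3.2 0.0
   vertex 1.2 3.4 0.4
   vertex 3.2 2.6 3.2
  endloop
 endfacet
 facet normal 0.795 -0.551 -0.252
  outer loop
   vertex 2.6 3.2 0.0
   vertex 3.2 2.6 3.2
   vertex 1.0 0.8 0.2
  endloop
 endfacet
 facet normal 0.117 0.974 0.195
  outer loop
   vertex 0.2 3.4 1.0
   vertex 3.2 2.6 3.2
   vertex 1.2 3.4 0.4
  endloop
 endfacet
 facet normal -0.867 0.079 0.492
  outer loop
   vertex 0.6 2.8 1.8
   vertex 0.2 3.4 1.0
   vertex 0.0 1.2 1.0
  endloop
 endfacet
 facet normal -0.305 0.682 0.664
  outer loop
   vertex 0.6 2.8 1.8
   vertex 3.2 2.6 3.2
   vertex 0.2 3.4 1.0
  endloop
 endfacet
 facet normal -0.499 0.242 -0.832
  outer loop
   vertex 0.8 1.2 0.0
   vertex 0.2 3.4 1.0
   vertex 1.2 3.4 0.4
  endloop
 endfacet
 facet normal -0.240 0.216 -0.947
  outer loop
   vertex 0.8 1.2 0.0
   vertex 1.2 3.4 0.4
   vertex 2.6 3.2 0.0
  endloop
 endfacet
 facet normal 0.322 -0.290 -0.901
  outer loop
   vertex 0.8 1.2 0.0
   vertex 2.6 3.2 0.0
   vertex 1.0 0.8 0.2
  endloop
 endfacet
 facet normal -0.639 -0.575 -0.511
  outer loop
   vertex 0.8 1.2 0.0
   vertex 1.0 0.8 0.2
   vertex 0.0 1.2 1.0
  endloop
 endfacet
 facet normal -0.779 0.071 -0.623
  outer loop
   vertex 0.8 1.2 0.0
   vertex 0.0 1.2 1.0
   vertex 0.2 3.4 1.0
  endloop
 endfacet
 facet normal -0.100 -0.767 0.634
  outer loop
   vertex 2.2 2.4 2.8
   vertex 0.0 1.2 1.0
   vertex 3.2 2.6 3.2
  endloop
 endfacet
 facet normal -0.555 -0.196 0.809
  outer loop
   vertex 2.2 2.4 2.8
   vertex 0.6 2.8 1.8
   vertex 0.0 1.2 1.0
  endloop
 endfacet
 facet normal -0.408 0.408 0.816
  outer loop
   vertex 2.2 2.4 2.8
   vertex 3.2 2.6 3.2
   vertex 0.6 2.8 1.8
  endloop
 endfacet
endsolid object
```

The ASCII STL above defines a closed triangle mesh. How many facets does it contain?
14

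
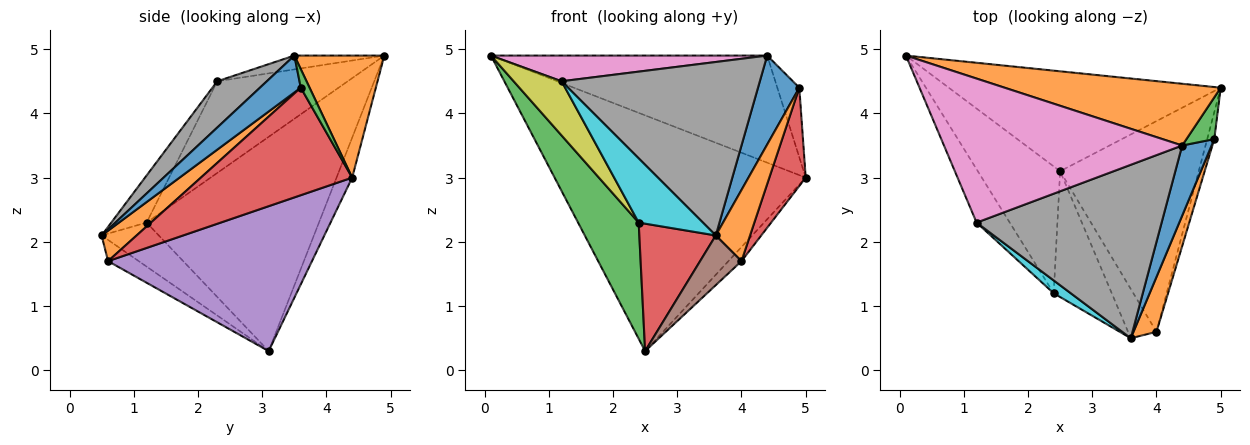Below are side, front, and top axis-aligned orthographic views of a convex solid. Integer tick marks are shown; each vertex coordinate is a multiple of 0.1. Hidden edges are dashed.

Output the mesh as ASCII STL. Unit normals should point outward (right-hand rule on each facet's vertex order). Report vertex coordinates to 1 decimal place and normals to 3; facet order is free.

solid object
 facet normal -0.057 0.919 -0.390
  outer loop
   vertex 2.5 3.1 0.3
   vertex 0.1 4.9 4.9
   vertex 5.0 4.4 3.0
  endloop
 endfacet
 facet normal 0.271 0.834 0.481
  outer loop
   vertex 4.4 3.5 4.9
   vertex 5.0 4.4 3.0
   vertex 0.1 4.9 4.9
  endloop
 endfacet
 facet normal -0.887 -0.312 -0.341
  outer loop
   vertex 2.4 1.2 2.3
   vertex 0.1 4.9 4.9
   vertex 2.5 3.1 0.3
  endloop
 endfacet
 facet normal -0.470 -0.628 -0.620
  outer loop
   vertex 2.4 1.2 2.3
   vertex 2.5 3.1 0.3
   vertex 3.6 0.5 2.1
  endloop
 endfacet
 facet normal 0.722 0.046 -0.691
  outer loop
   vertex 4.0 0.6 1.7
   vertex 2.5 3.1 0.3
   vertex 5.0 4.4 3.0
  endloop
 endfacet
 facet normal -0.466 -0.628 -0.623
  outer loop
   vertex 4.0 0.6 1.7
   vertex 3.6 0.5 2.1
   vertex 2.5 3.1 0.3
  endloop
 endfacet
 facet normal -0.057 -0.175 0.983
  outer loop
   vertex 1.2 2.3 4.5
   vertex 4.4 3.5 4.9
   vertex 0.1 4.9 4.9
  endloop
 endfacet
 facet normal 0.174 -0.696 0.696
  outer loop
   vertex 1.2 2.3 4.5
   vertex 3.6 0.5 2.1
   vertex 4.4 3.5 4.9
  endloop
 endfacet
 facet normal -0.889 -0.327 -0.322
  outer loop
   vertex 1.2 2.3 4.5
   vertex 0.1 4.9 4.9
   vertex 2.4 1.2 2.3
  endloop
 endfacet
 facet normal -0.475 -0.863 0.173
  outer loop
   vertex 1.2 2.3 4.5
   vertex 2.4 1.2 2.3
   vertex 3.6 0.5 2.1
  endloop
 endfacet
 facet normal 0.613 -0.620 0.489
  outer loop
   vertex 4.9 3.6 4.4
   vertex 4.4 3.5 4.9
   vertex 3.6 0.5 2.1
  endloop
 endfacet
 facet normal 0.629 -0.616 0.475
  outer loop
   vertex 4.9 3.6 4.4
   vertex 3.6 0.5 2.1
   vertex 4.0 0.6 1.7
  endloop
 endfacet
 facet normal 0.324 0.811 0.487
  outer loop
   vertex 4.9 3.6 4.4
   vertex 5.0 4.4 3.0
   vertex 4.4 3.5 4.9
  endloop
 endfacet
 facet normal 0.970 -0.233 -0.064
  outer loop
   vertex 4.9 3.6 4.4
   vertex 4.0 0.6 1.7
   vertex 5.0 4.4 3.0
  endloop
 endfacet
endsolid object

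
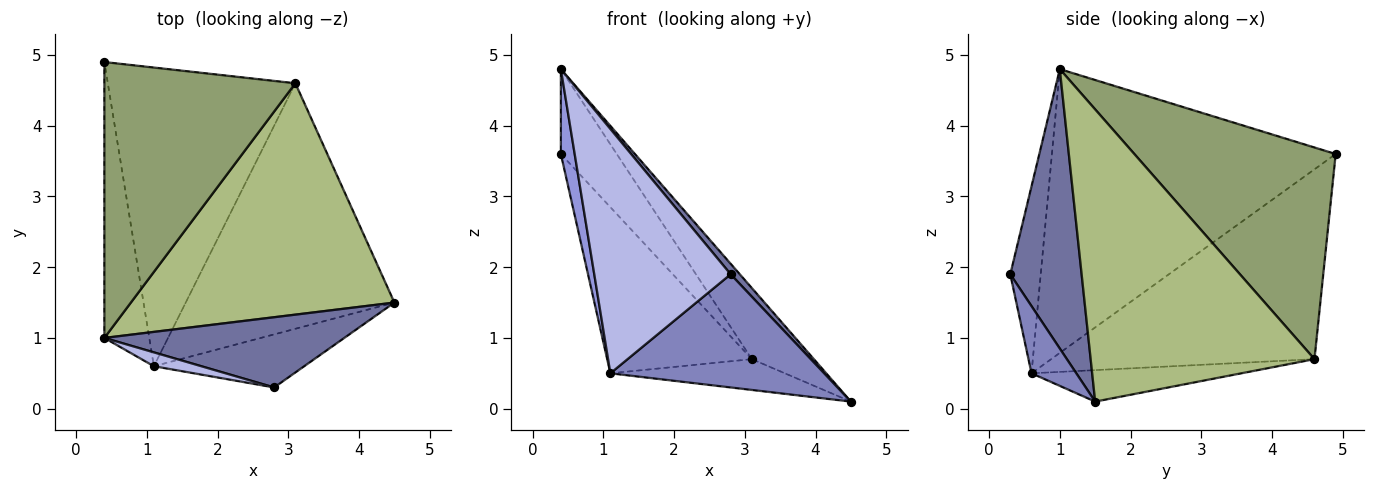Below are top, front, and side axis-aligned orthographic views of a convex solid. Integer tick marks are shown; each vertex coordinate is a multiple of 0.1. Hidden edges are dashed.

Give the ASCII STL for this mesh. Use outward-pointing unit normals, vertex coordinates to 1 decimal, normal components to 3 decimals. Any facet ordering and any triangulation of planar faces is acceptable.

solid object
 facet normal 0.755 -0.097 0.648
  outer loop
   vertex 2.8 0.3 1.9
   vertex 4.5 1.5 0.1
   vertex 0.4 1.0 4.8
  endloop
 endfacet
 facet normal 0.186 -0.890 -0.417
  outer loop
   vertex 1.1 0.6 0.5
   vertex 4.5 1.5 0.1
   vertex 2.8 0.3 1.9
  endloop
 endfacet
 facet normal -0.987 -0.048 -0.156
  outer loop
   vertex 1.1 0.6 0.5
   vertex 0.4 1.0 4.8
   vertex 0.4 4.9 3.6
  endloop
 endfacet
 facet normal -0.217 -0.975 0.055
  outer loop
   vertex 1.1 0.6 0.5
   vertex 2.8 0.3 1.9
   vertex 0.4 1.0 4.8
  endloop
 endfacet
 facet normal 0.727 0.202 0.656
  outer loop
   vertex 3.1 4.6 0.7
   vertex 0.4 4.9 3.6
   vertex 0.4 1.0 4.8
  endloop
 endfacet
 facet normal 0.727 0.202 0.656
  outer loop
   vertex 3.1 4.6 0.7
   vertex 0.4 1.0 4.8
   vertex 4.5 1.5 0.1
  endloop
 endfacet
 facet normal -0.663 0.364 -0.655
  outer loop
   vertex 3.1 4.6 0.7
   vertex 1.1 0.6 0.5
   vertex 0.4 4.9 3.6
  endloop
 endfacet
 facet normal -0.148 0.123 -0.981
  outer loop
   vertex 3.1 4.6 0.7
   vertex 4.5 1.5 0.1
   vertex 1.1 0.6 0.5
  endloop
 endfacet
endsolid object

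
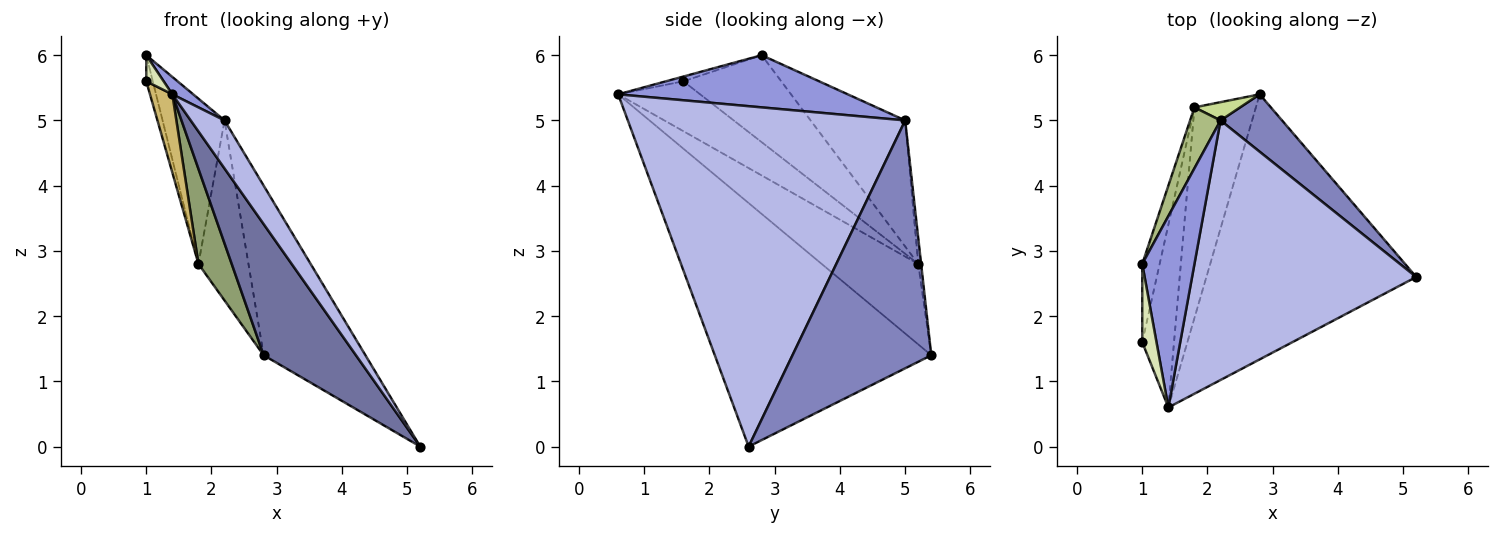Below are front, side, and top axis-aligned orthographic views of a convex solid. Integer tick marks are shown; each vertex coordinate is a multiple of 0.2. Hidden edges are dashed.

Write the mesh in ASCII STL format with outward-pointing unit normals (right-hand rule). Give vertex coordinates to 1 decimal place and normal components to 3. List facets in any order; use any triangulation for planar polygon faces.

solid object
 facet normal -0.721 -0.307 -0.621
  outer loop
   vertex 1.4 0.6 5.4
   vertex 2.8 5.4 1.4
   vertex 5.2 2.6 0.0
  endloop
 endfacet
 facet normal 0.791 0.580 0.196
  outer loop
   vertex 2.2 5.0 5.0
   vertex 5.2 2.6 0.0
   vertex 2.8 5.4 1.4
  endloop
 endfacet
 facet normal 0.706 -0.064 0.706
  outer loop
   vertex 2.2 5.0 5.0
   vertex 1.0 2.8 6.0
   vertex 1.4 0.6 5.4
  endloop
 endfacet
 facet normal 0.831 -0.101 0.547
  outer loop
   vertex 2.2 5.0 5.0
   vertex 1.4 0.6 5.4
   vertex 5.2 2.6 0.0
  endloop
 endfacet
 facet normal -0.767 -0.264 -0.585
  outer loop
   vertex 1.8 5.2 2.8
   vertex 2.8 5.4 1.4
   vertex 1.4 0.6 5.4
  endloop
 endfacet
 facet normal -0.820 0.537 0.198
  outer loop
   vertex 1.8 5.2 2.8
   vertex 1.0 2.8 6.0
   vertex 2.2 5.0 5.0
  endloop
 endfacet
 facet normal -0.058 0.993 0.101
  outer loop
   vertex 1.8 5.2 2.8
   vertex 2.2 5.0 5.0
   vertex 2.8 5.4 1.4
  endloop
 endfacet
 facet normal -0.302 -0.302 0.905
  outer loop
   vertex 1.0 1.6 5.6
   vertex 1.4 0.6 5.4
   vertex 1.0 2.8 6.0
  endloop
 endfacet
 facet normal -0.978 0.065 -0.196
  outer loop
   vertex 1.0 1.6 5.6
   vertex 1.0 2.8 6.0
   vertex 1.8 5.2 2.8
  endloop
 endfacet
 facet normal -0.822 -0.224 -0.523
  outer loop
   vertex 1.0 1.6 5.6
   vertex 1.8 5.2 2.8
   vertex 1.4 0.6 5.4
  endloop
 endfacet
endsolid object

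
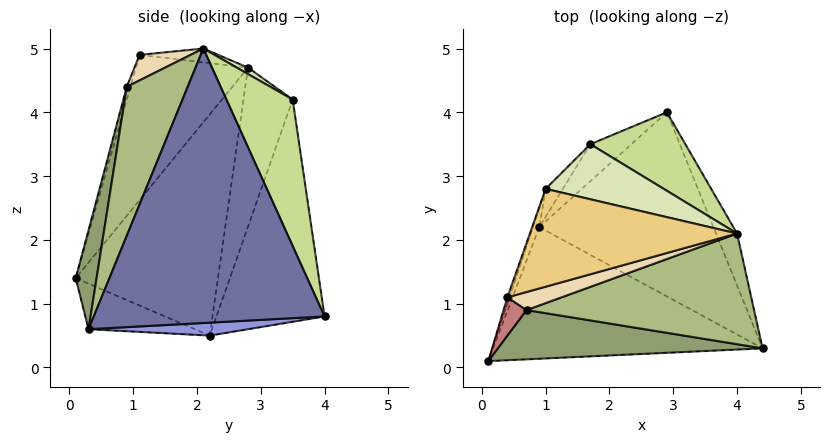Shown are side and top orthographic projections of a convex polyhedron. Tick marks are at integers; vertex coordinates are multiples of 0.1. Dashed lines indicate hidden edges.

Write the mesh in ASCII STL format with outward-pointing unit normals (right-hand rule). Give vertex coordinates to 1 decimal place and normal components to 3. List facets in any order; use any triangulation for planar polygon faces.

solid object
 facet normal 0.923 0.378 -0.071
  outer loop
   vertex 4.0 2.1 5.0
   vertex 4.4 0.3 0.6
   vertex 2.9 4.0 0.8
  endloop
 endfacet
 facet normal -0.157 -0.338 -0.928
  outer loop
   vertex 0.9 2.2 0.5
   vertex 4.4 0.3 0.6
   vertex 0.1 0.1 1.4
  endloop
 endfacet
 facet normal 0.074 0.084 -0.994
  outer loop
   vertex 0.9 2.2 0.5
   vertex 2.9 4.0 0.8
   vertex 4.4 0.3 0.6
  endloop
 endfacet
 facet normal -0.938 0.346 -0.027
  outer loop
   vertex 0.9 2.2 0.5
   vertex 0.1 0.1 1.4
   vertex 1.0 2.8 4.7
  endloop
 endfacet
 facet normal 0.090 -0.967 0.240
  outer loop
   vertex 0.7 0.9 4.4
   vertex 0.1 0.1 1.4
   vertex 4.4 0.3 0.6
  endloop
 endfacet
 facet normal 0.252 -0.887 0.386
  outer loop
   vertex 0.7 0.9 4.4
   vertex 4.4 0.3 0.6
   vertex 4.0 2.1 5.0
  endloop
 endfacet
 facet normal 0.427 0.861 0.277
  outer loop
   vertex 1.7 3.5 4.2
   vertex 4.0 2.1 5.0
   vertex 2.9 4.0 0.8
  endloop
 endfacet
 facet normal 0.045 0.550 0.834
  outer loop
   vertex 1.7 3.5 4.2
   vertex 1.0 2.8 4.7
   vertex 4.0 2.1 5.0
  endloop
 endfacet
 facet normal -0.654 0.747 -0.121
  outer loop
   vertex 1.7 3.5 4.2
   vertex 2.9 4.0 0.8
   vertex 0.9 2.2 0.5
  endloop
 endfacet
 facet normal -0.733 0.676 -0.079
  outer loop
   vertex 1.7 3.5 4.2
   vertex 0.9 2.2 0.5
   vertex 1.0 2.8 4.7
  endloop
 endfacet
 facet normal -0.066 0.140 0.988
  outer loop
   vertex 0.4 1.1 4.9
   vertex 4.0 2.1 5.0
   vertex 1.0 2.8 4.7
  endloop
 endfacet
 facet normal 0.223 -0.851 0.475
  outer loop
   vertex 0.4 1.1 4.9
   vertex 0.7 0.9 4.4
   vertex 4.0 2.1 5.0
  endloop
 endfacet
 facet normal -0.943 0.331 -0.014
  outer loop
   vertex 0.4 1.1 4.9
   vertex 1.0 2.8 4.7
   vertex 0.1 0.1 1.4
  endloop
 endfacet
 facet normal -0.158 -0.946 0.284
  outer loop
   vertex 0.4 1.1 4.9
   vertex 0.1 0.1 1.4
   vertex 0.7 0.9 4.4
  endloop
 endfacet
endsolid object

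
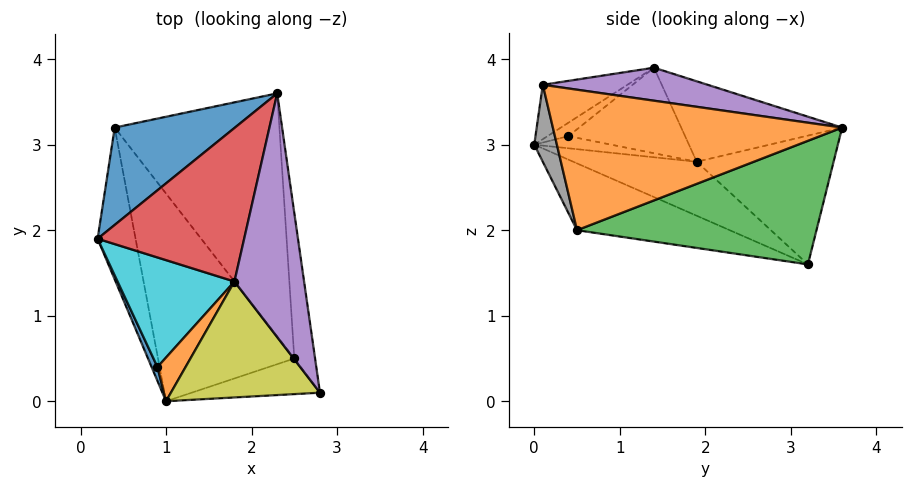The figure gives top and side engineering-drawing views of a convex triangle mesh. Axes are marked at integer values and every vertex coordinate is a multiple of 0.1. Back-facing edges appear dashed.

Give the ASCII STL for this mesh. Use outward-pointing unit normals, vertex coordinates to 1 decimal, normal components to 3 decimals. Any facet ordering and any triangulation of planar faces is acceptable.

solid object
 facet normal -0.587 0.596 0.548
  outer loop
   vertex 0.4 3.2 1.6
   vertex 0.2 1.9 2.8
   vertex 2.3 3.6 3.2
  endloop
 endfacet
 facet normal 0.982 0.120 -0.145
  outer loop
   vertex 2.5 0.5 2.0
   vertex 2.3 3.6 3.2
   vertex 2.8 0.1 3.7
  endloop
 endfacet
 facet normal 0.567 0.329 -0.755
  outer loop
   vertex 2.5 0.5 2.0
   vertex 0.4 3.2 1.6
   vertex 2.3 3.6 3.2
  endloop
 endfacet
 facet normal -0.449 0.362 0.817
  outer loop
   vertex 1.8 1.4 3.9
   vertex 2.3 3.6 3.2
   vertex 0.2 1.9 2.8
  endloop
 endfacet
 facet normal 0.421 0.187 0.888
  outer loop
   vertex 1.8 1.4 3.9
   vertex 2.8 0.1 3.7
   vertex 2.3 3.6 3.2
  endloop
 endfacet
 facet normal -0.758 -0.375 -0.533
  outer loop
   vertex 1.0 0.0 3.0
   vertex 0.2 1.9 2.8
   vertex 0.4 3.2 1.6
  endloop
 endfacet
 facet normal -0.398 -0.429 -0.811
  outer loop
   vertex 1.0 0.0 3.0
   vertex 0.4 3.2 1.6
   vertex 2.5 0.5 2.0
  endloop
 endfacet
 facet normal 0.151 -0.956 -0.252
  outer loop
   vertex 1.0 0.0 3.0
   vertex 2.5 0.5 2.0
   vertex 2.8 0.1 3.7
  endloop
 endfacet
 facet normal -0.317 -0.378 0.870
  outer loop
   vertex 1.0 0.0 3.0
   vertex 2.8 0.1 3.7
   vertex 1.8 1.4 3.9
  endloop
 endfacet
 facet normal -0.587 -0.113 0.802
  outer loop
   vertex 0.9 0.4 3.1
   vertex 1.8 1.4 3.9
   vertex 0.2 1.9 2.8
  endloop
 endfacet
 facet normal -0.855 -0.317 0.412
  outer loop
   vertex 0.9 0.4 3.1
   vertex 0.2 1.9 2.8
   vertex 1.0 0.0 3.0
  endloop
 endfacet
 facet normal -0.409 -0.316 0.856
  outer loop
   vertex 0.9 0.4 3.1
   vertex 1.0 0.0 3.0
   vertex 1.8 1.4 3.9
  endloop
 endfacet
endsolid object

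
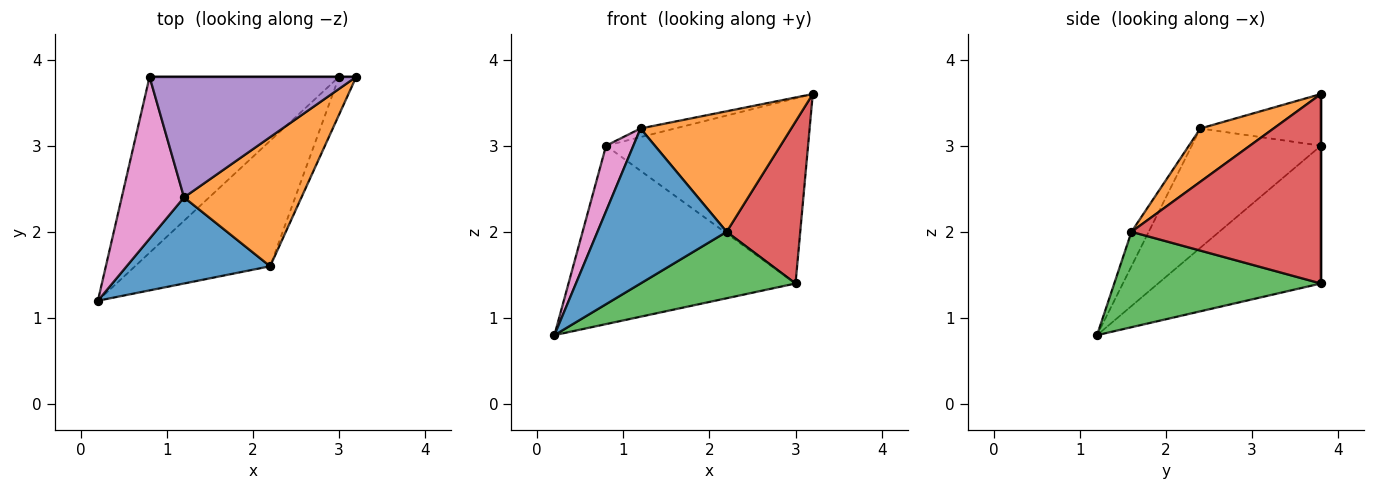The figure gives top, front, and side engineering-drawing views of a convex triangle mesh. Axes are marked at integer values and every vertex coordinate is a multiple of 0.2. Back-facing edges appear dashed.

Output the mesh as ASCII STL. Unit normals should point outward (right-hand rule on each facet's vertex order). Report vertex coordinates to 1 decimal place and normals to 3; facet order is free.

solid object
 facet normal -0.116 -0.868 0.482
  outer loop
   vertex 1.2 2.4 3.2
   vertex 0.2 1.2 0.8
   vertex 2.2 1.6 2.0
  endloop
 endfacet
 facet normal 0.315 -0.648 0.694
  outer loop
   vertex 1.2 2.4 3.2
   vertex 2.2 1.6 2.0
   vertex 3.2 3.8 3.6
  endloop
 endfacet
 facet normal 0.529 -0.397 -0.750
  outer loop
   vertex 3.0 3.8 1.4
   vertex 2.2 1.6 2.0
   vertex 0.2 1.2 0.8
  endloop
 endfacet
 facet normal 0.929 -0.361 -0.084
  outer loop
   vertex 3.0 3.8 1.4
   vertex 3.2 3.8 3.6
   vertex 2.2 1.6 2.0
  endloop
 endfacet
 facet normal -0.242 0.069 0.968
  outer loop
   vertex 0.8 3.8 3.0
   vertex 1.2 2.4 3.2
   vertex 3.2 3.8 3.6
  endloop
 endfacet
 facet normal 0.000 1.000 0.000
  outer loop
   vertex 0.8 3.8 3.0
   vertex 3.2 3.8 3.6
   vertex 3.0 3.8 1.4
  endloop
 endfacet
 facet normal -0.871 -0.184 0.455
  outer loop
   vertex 0.8 3.8 3.0
   vertex 0.2 1.2 0.8
   vertex 1.2 2.4 3.2
  endloop
 endfacet
 facet normal -0.455 0.634 -0.625
  outer loop
   vertex 0.8 3.8 3.0
   vertex 3.0 3.8 1.4
   vertex 0.2 1.2 0.8
  endloop
 endfacet
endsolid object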